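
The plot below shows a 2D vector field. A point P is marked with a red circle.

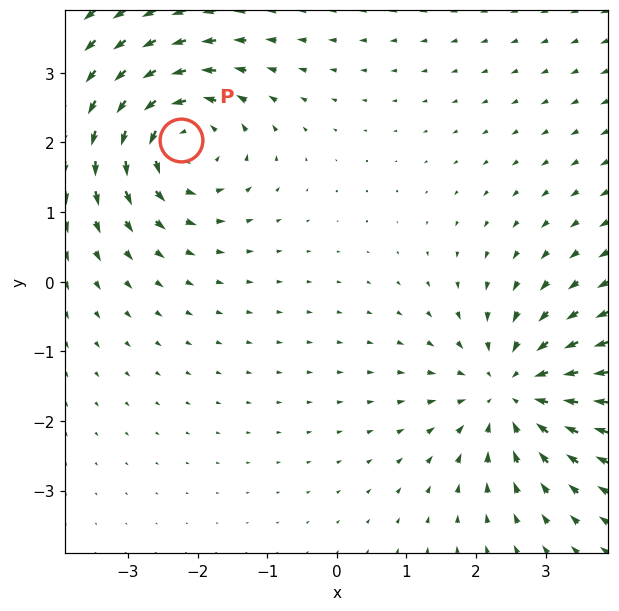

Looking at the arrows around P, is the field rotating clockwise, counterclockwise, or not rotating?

counterclockwise

Near P at (-2.2, 2.0) the arrows circulate counterclockwise. The curl (z-component) there is about +4; positive curl means counterclockwise rotation.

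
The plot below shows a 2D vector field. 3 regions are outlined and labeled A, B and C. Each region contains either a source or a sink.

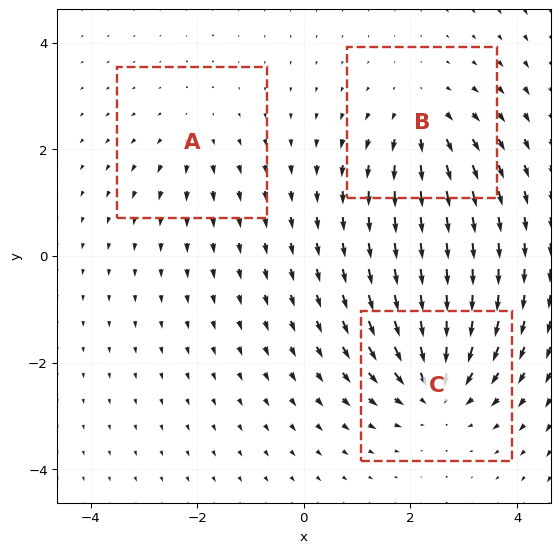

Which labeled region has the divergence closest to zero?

A

Divergence at each region's feature centre — A: about +2, B: about +3, C: about -5. Region A is closest to zero.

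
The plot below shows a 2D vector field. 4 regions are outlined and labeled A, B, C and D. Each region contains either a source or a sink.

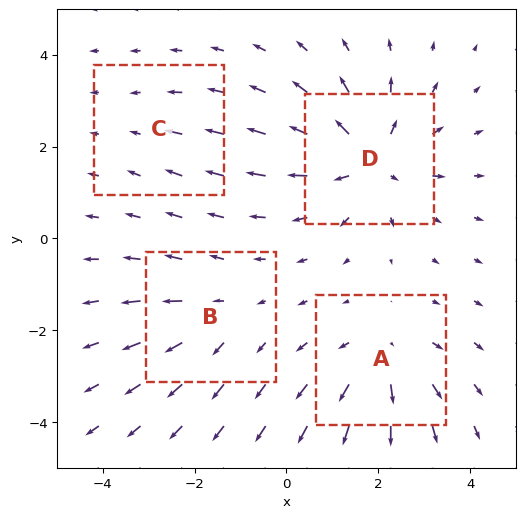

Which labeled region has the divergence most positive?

Divergence at each region's feature centre — A: about +4, B: about +3, C: about -2, D: about +6. Region D is most positive.

D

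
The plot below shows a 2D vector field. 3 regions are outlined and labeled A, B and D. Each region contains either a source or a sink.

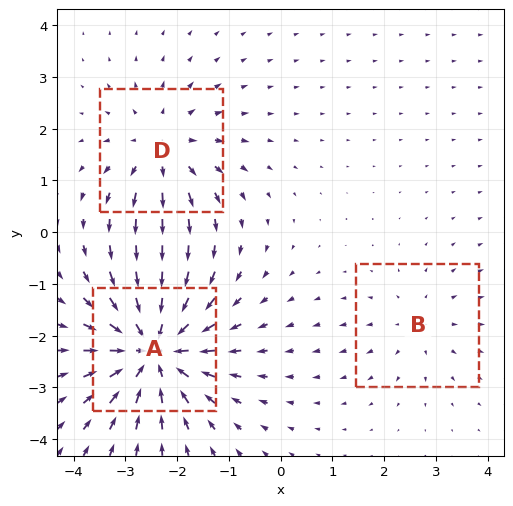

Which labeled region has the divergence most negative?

Divergence at each region's feature centre — A: about -5, B: about +2, D: about +3. Region A is most negative.

A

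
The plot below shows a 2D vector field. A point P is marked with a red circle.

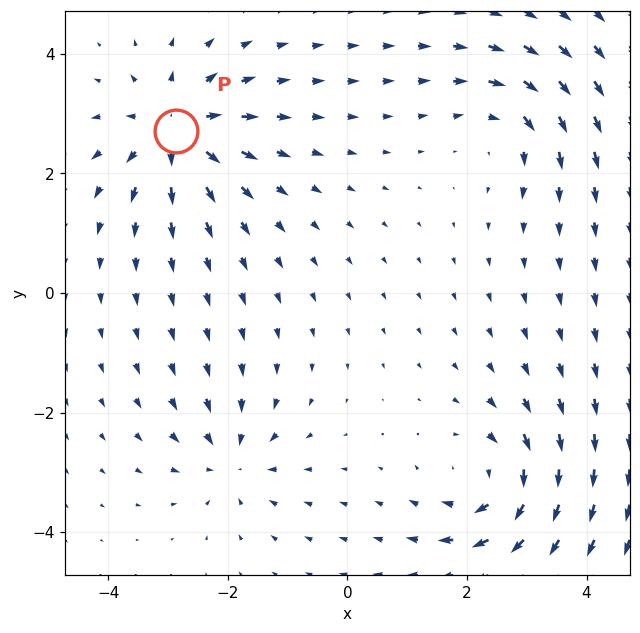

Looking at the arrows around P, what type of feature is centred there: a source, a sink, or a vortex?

At P (-2.9, 2.7) the arrows spread outward. Divergence about +6, curl ≈0 — positive divergence with near-zero curl is a source.

source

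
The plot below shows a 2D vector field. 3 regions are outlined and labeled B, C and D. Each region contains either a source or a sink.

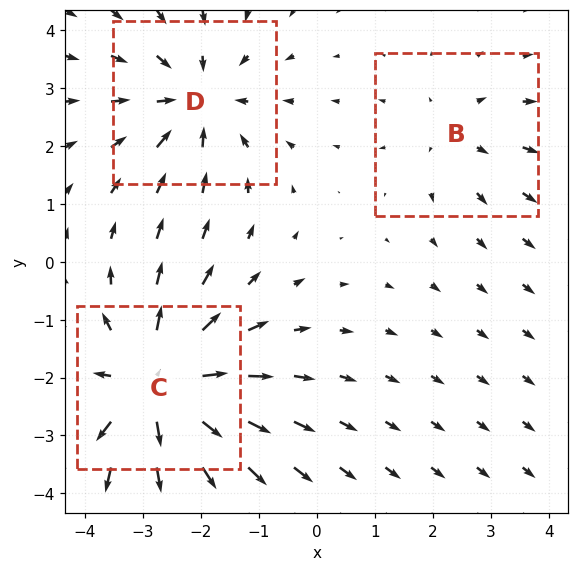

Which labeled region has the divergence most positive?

C

Divergence at each region's feature centre — B: about +2, C: about +4, D: about -3. Region C is most positive.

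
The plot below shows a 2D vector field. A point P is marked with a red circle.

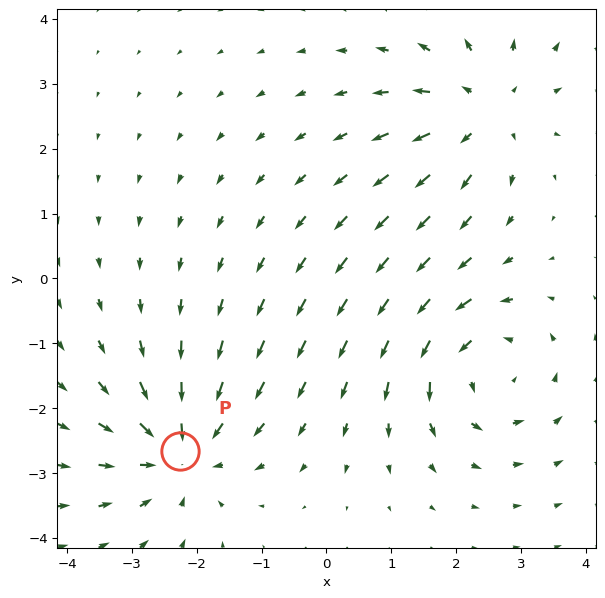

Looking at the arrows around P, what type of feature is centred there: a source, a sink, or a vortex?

At P (-2.3, -2.7) the arrows converge inward. Divergence about -5, curl ≈0 — negative divergence with near-zero curl is a sink.

sink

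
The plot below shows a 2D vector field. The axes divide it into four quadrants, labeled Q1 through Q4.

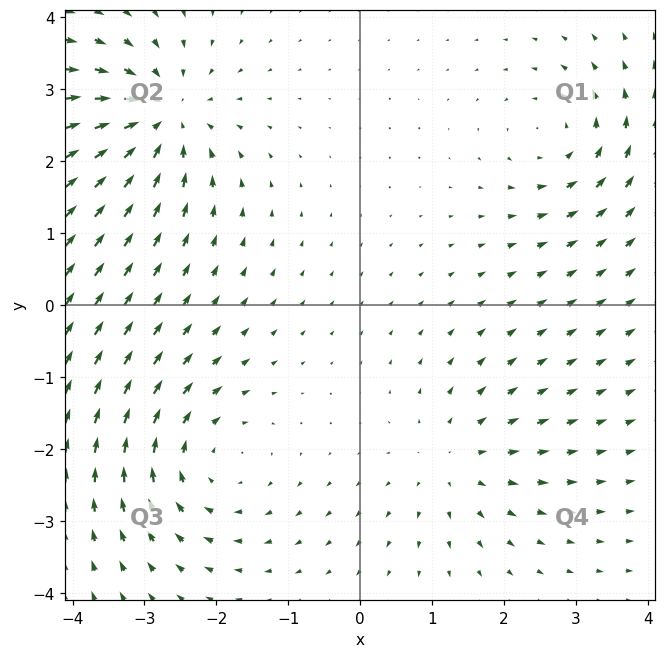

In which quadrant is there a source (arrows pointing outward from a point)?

The source sits at approximately (1.3, -2.2), which lies in quadrant Q4. The divergence there is about +3, positive as expected for a source.

Q4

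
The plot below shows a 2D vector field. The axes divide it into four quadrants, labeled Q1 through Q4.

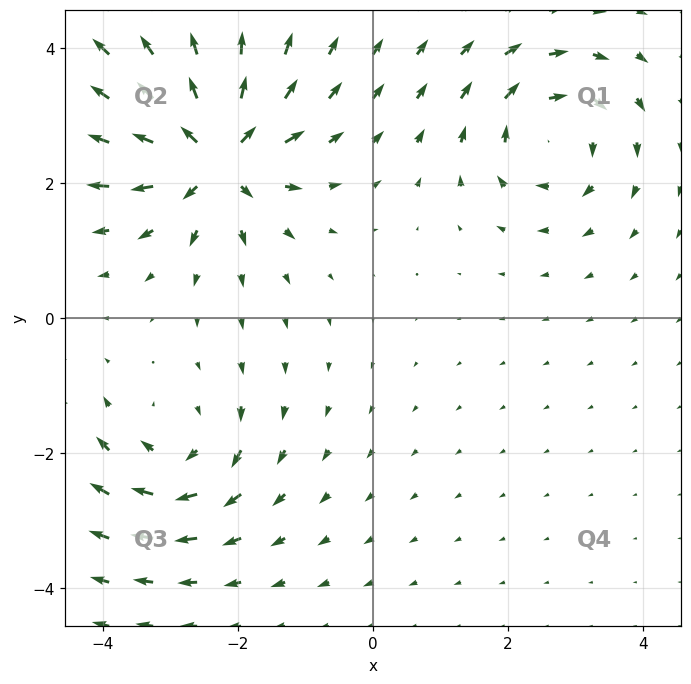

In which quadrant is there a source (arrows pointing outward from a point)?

The source sits at approximately (-2.3, 2.4), which lies in quadrant Q2. The divergence there is about +7, positive as expected for a source.

Q2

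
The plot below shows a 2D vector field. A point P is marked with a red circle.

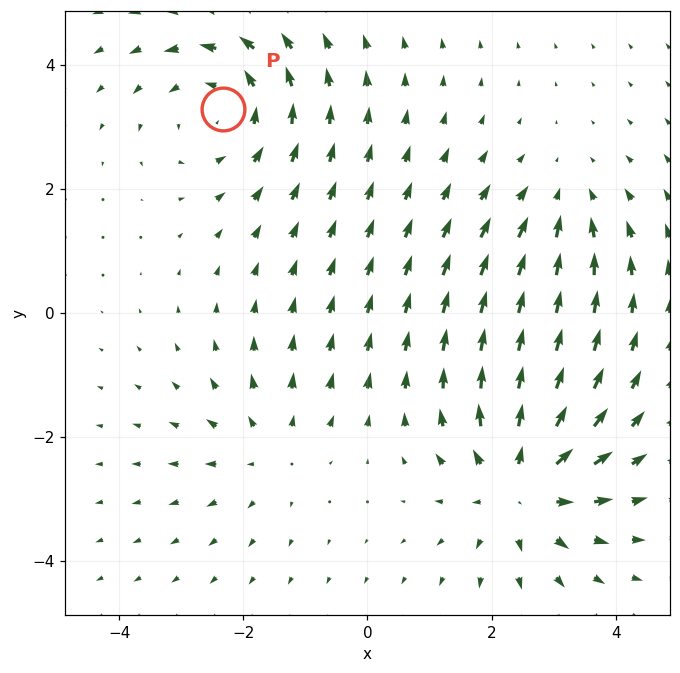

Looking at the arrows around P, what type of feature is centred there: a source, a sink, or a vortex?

At P (-2.3, 3.3) the arrows circulate counterclockwise. Divergence ≈0, curl about +3 — near-zero divergence with nonzero curl is a vortex.

vortex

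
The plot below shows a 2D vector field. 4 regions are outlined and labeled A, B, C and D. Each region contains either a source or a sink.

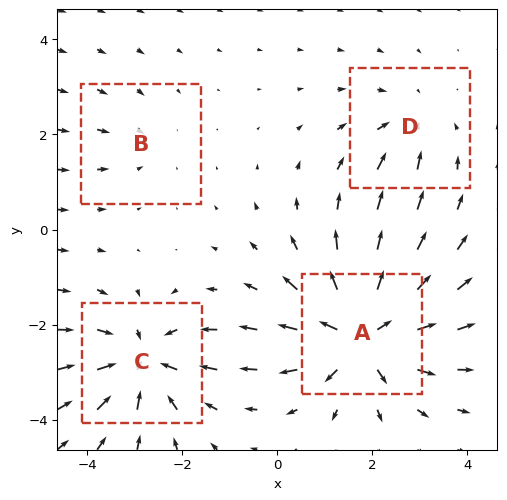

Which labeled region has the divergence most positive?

A

Divergence at each region's feature centre — A: about +7, B: about -2, C: about -6, D: about -3. Region A is most positive.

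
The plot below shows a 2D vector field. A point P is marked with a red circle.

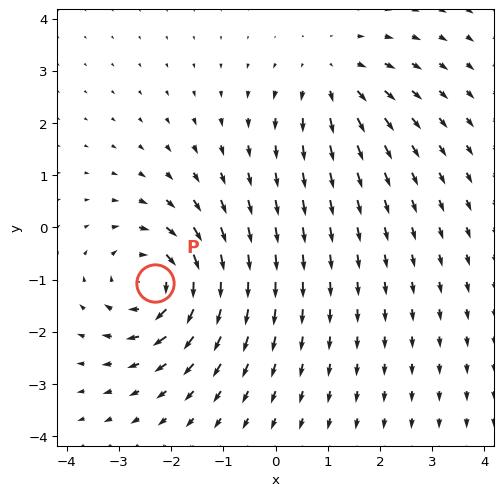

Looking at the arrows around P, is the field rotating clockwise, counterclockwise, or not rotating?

Near P at (-2.3, -1.1) the arrows circulate clockwise. The curl (z-component) there is about -5; negative curl means clockwise rotation.

clockwise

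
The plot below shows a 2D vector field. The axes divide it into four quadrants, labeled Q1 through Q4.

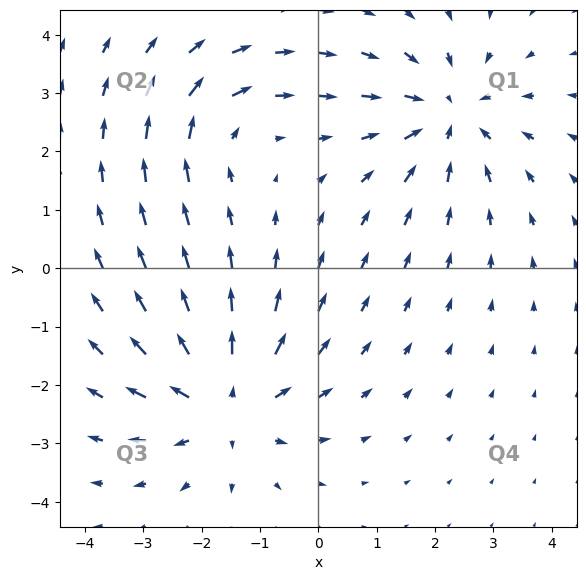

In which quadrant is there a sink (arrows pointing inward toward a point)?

The sink sits at approximately (2.2, 2.6), which lies in quadrant Q1. The divergence there is about -3, negative as expected for a sink.

Q1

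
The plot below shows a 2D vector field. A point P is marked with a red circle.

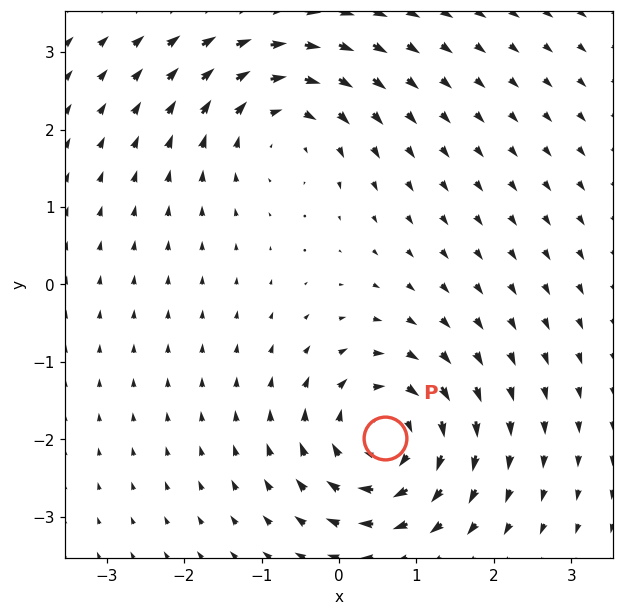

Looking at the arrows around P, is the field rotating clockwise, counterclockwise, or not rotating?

clockwise

Near P at (0.6, -2.0) the arrows circulate clockwise. The curl (z-component) there is about -5; negative curl means clockwise rotation.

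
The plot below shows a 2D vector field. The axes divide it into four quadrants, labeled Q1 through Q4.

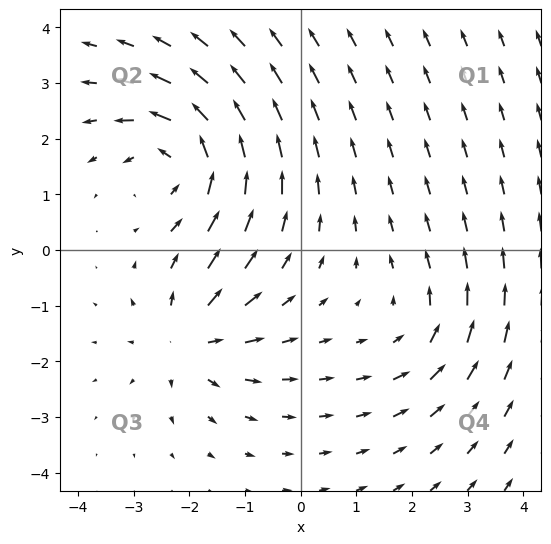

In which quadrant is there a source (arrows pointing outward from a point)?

The source sits at approximately (-2.0, -1.6), which lies in quadrant Q3. The divergence there is about +4, positive as expected for a source.

Q3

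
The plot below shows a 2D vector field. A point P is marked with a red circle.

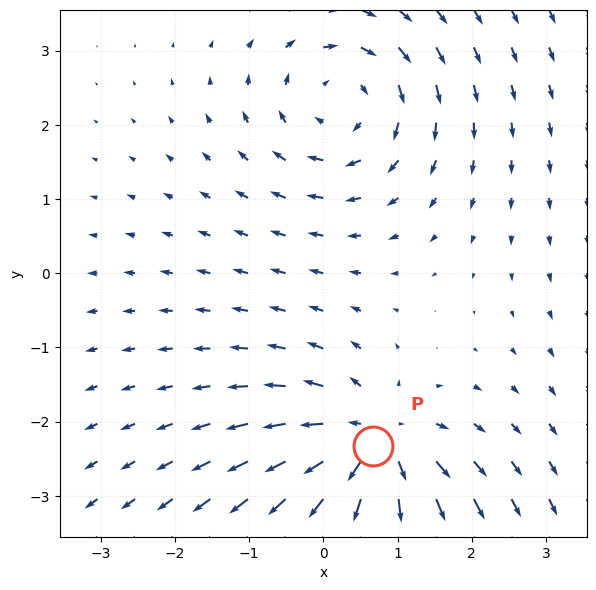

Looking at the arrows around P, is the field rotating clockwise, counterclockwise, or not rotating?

not rotating

Near P at (0.7, -2.3) the arrows show no circulation. The curl there is ≈0.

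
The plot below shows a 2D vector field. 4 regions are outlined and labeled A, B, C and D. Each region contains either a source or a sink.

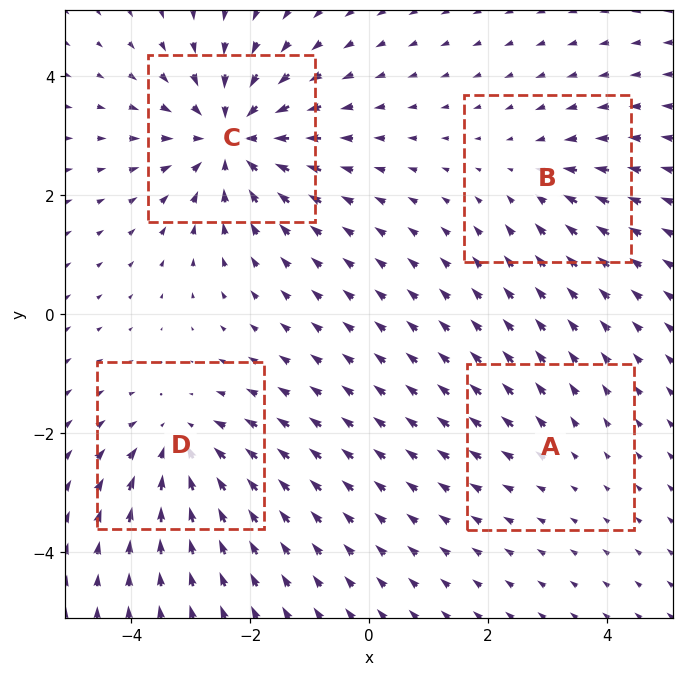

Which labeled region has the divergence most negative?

Divergence at each region's feature centre — A: about +2, B: about -3, C: about -7, D: about -5. Region C is most negative.

C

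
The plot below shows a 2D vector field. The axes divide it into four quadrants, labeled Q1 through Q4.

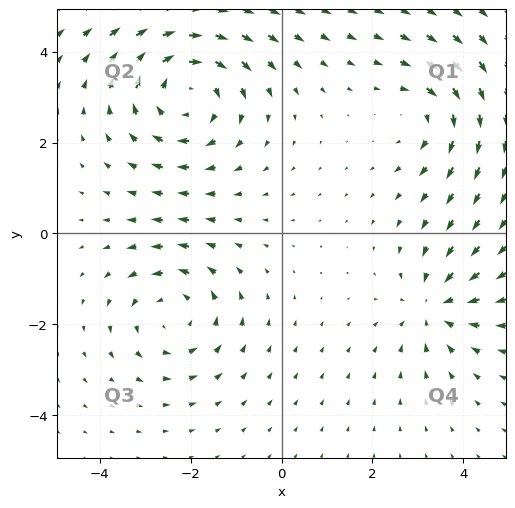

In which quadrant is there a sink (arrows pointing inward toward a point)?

Q4

The sink sits at approximately (3.4, -1.6), which lies in quadrant Q4. The divergence there is about -3, negative as expected for a sink.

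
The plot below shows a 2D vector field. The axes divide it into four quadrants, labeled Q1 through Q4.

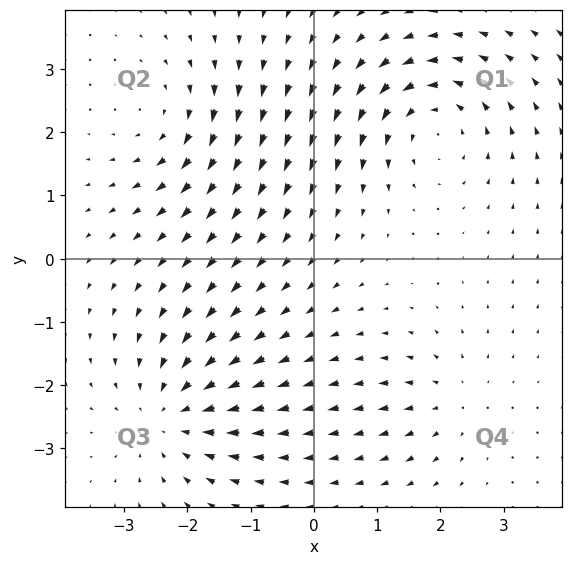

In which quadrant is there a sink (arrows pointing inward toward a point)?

Q3

The sink sits at approximately (-2.3, -2.5), which lies in quadrant Q3. The divergence there is about -4, negative as expected for a sink.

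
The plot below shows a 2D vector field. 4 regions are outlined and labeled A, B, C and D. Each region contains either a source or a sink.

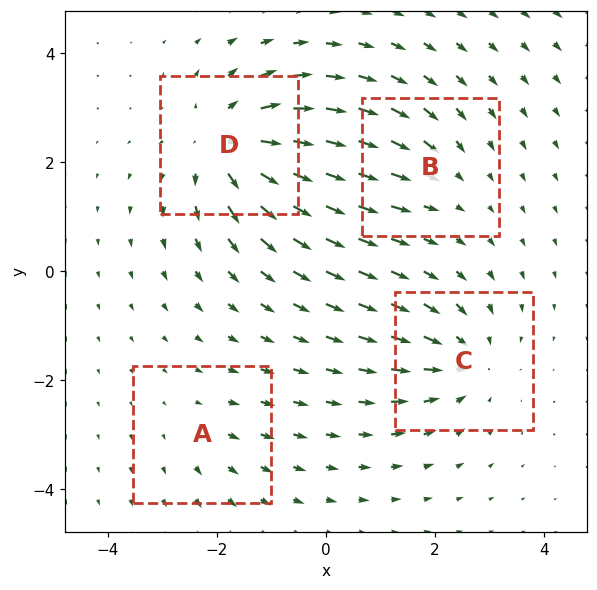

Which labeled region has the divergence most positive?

D

Divergence at each region's feature centre — A: about +2, B: about -3, C: about -4, D: about +6. Region D is most positive.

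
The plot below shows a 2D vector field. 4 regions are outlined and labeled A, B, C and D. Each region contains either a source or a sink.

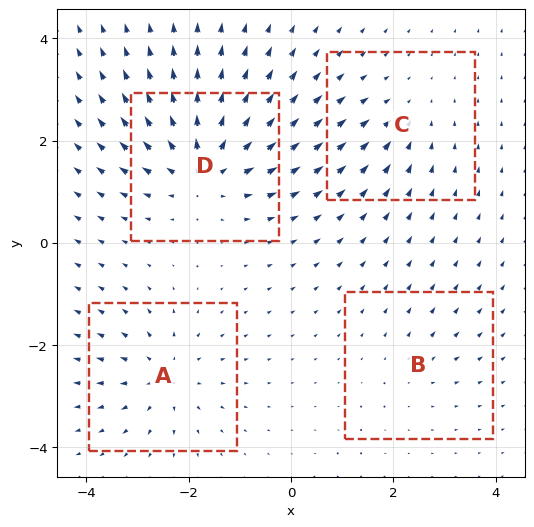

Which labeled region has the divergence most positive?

D

Divergence at each region's feature centre — A: about +5, B: about +2, C: about -3, D: about +8. Region D is most positive.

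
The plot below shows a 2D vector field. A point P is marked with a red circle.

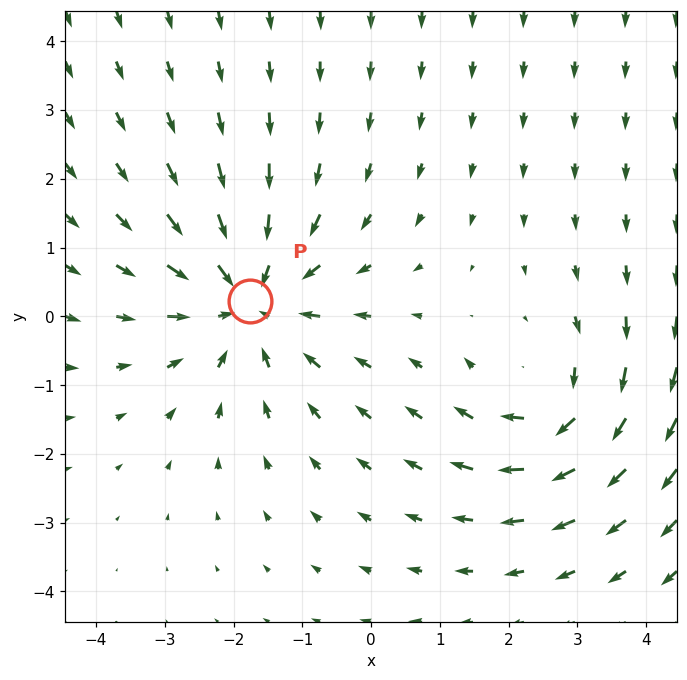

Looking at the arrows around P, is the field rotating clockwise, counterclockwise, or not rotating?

not rotating

Near P at (-1.8, 0.2) the arrows show no circulation. The curl there is ≈0.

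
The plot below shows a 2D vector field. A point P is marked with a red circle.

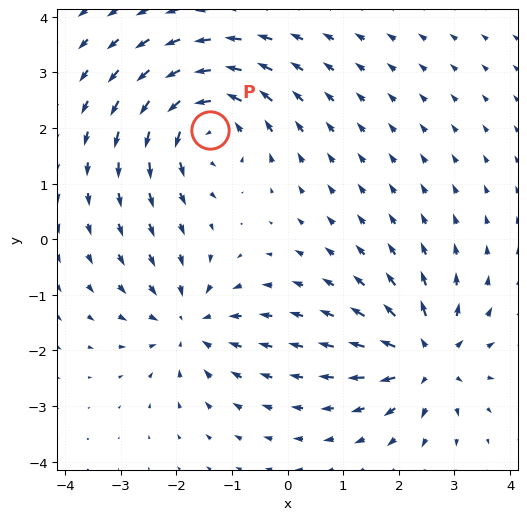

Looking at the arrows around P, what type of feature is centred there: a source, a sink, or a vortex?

vortex

At P (-1.4, 2.0) the arrows circulate counterclockwise. Divergence ≈0, curl about +5 — near-zero divergence with nonzero curl is a vortex.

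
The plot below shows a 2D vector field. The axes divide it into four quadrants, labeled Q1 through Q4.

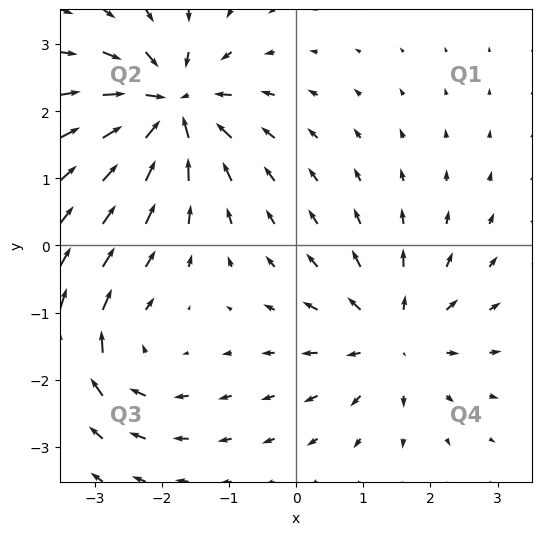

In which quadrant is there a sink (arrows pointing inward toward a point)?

Q2

The sink sits at approximately (-1.9, 2.1), which lies in quadrant Q2. The divergence there is about -7, negative as expected for a sink.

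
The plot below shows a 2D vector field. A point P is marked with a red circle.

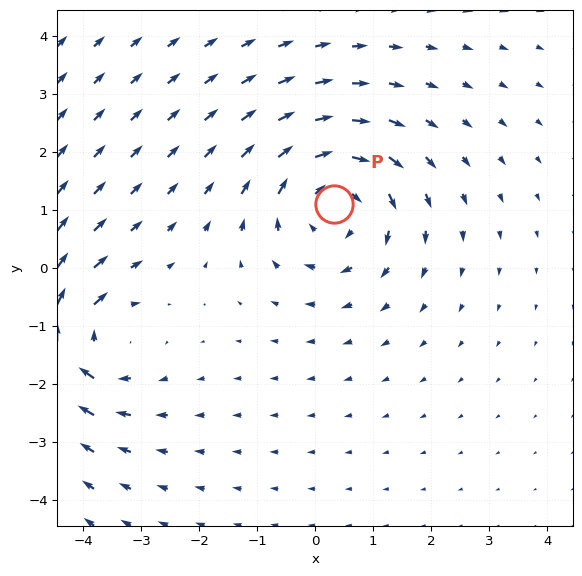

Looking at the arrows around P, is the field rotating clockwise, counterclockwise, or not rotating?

Near P at (0.3, 1.1) the arrows circulate clockwise. The curl (z-component) there is about -4; negative curl means clockwise rotation.

clockwise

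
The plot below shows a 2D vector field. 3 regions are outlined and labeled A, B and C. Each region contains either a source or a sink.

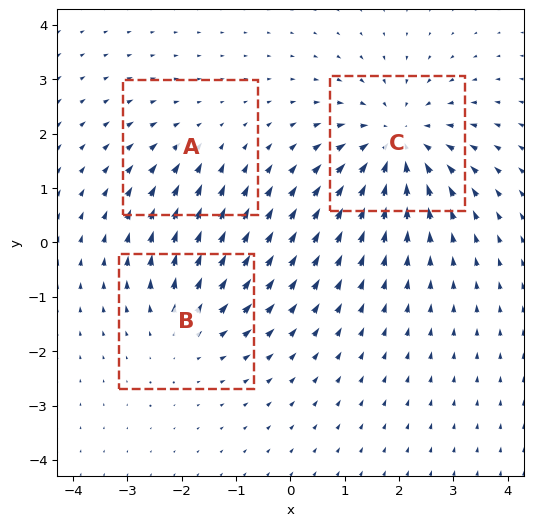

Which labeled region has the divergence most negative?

C

Divergence at each region's feature centre — A: about -2, B: about +3, C: about -4. Region C is most negative.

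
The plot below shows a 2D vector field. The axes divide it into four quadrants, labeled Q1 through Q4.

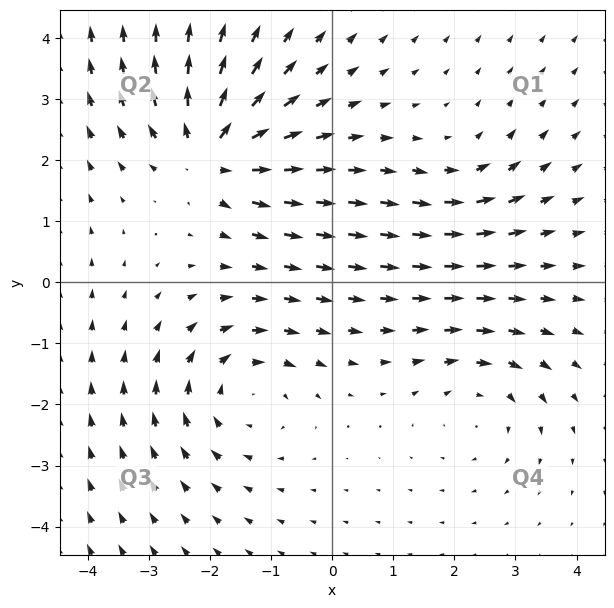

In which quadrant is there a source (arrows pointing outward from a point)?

The source sits at approximately (-2.0, 2.1), which lies in quadrant Q2. The divergence there is about +6, positive as expected for a source.

Q2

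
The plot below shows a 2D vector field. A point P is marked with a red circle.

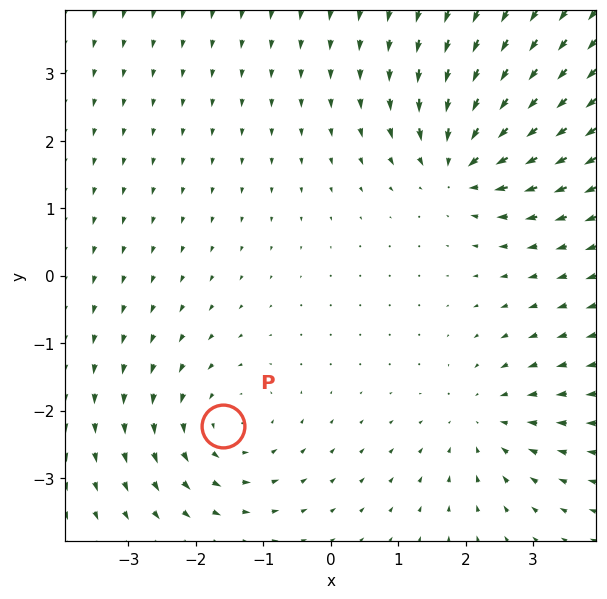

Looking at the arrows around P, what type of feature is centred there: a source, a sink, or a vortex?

vortex

At P (-1.6, -2.2) the arrows circulate counterclockwise. Divergence ≈0, curl about +3 — near-zero divergence with nonzero curl is a vortex.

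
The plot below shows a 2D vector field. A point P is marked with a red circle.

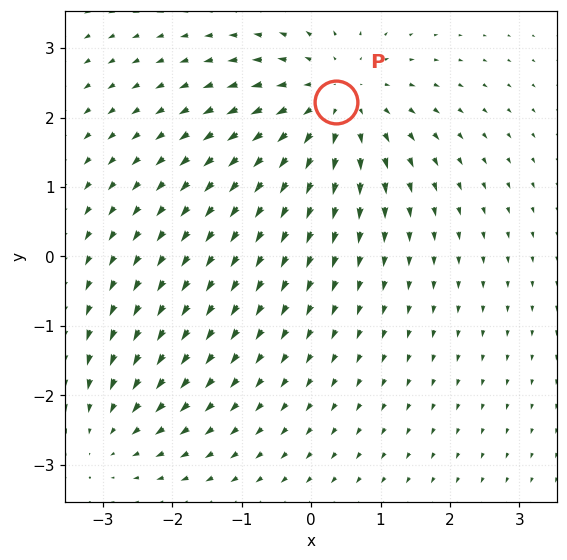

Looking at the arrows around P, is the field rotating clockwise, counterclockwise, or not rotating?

not rotating

Near P at (0.4, 2.2) the arrows show no circulation. The curl there is ≈0.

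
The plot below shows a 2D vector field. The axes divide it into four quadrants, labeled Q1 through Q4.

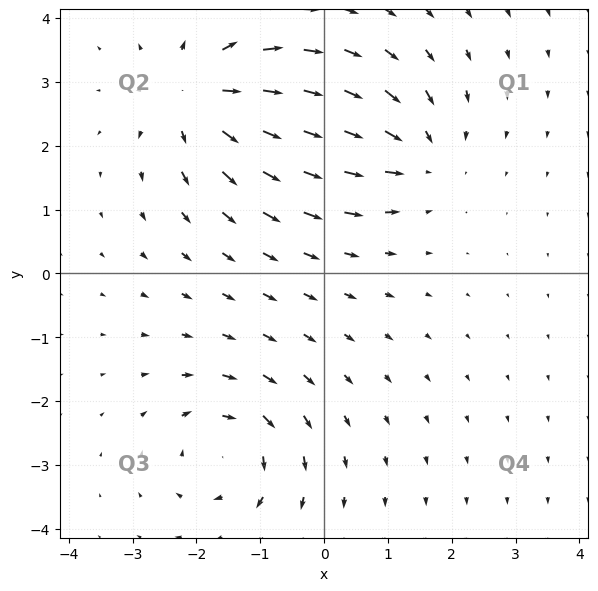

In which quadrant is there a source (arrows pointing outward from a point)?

The source sits at approximately (-2.0, 2.8), which lies in quadrant Q2. The divergence there is about +5, positive as expected for a source.

Q2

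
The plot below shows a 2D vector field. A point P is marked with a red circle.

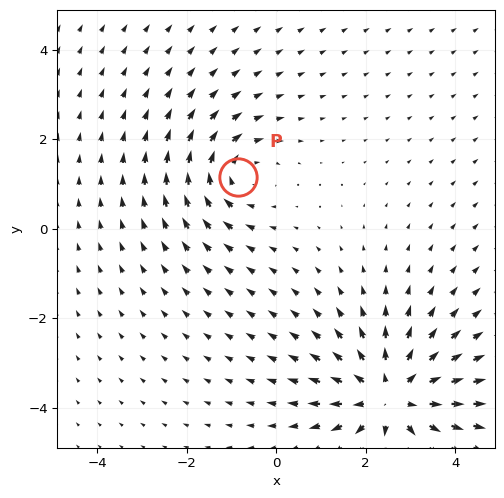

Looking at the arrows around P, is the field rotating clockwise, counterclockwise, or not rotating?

clockwise

Near P at (-0.8, 1.1) the arrows circulate clockwise. The curl (z-component) there is about -3; negative curl means clockwise rotation.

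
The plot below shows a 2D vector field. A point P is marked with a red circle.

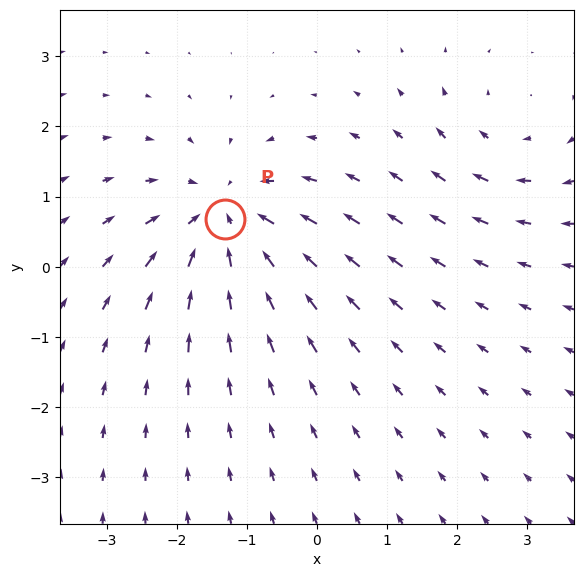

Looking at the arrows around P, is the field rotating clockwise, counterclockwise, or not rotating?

Near P at (-1.3, 0.7) the arrows show no circulation. The curl there is ≈0.

not rotating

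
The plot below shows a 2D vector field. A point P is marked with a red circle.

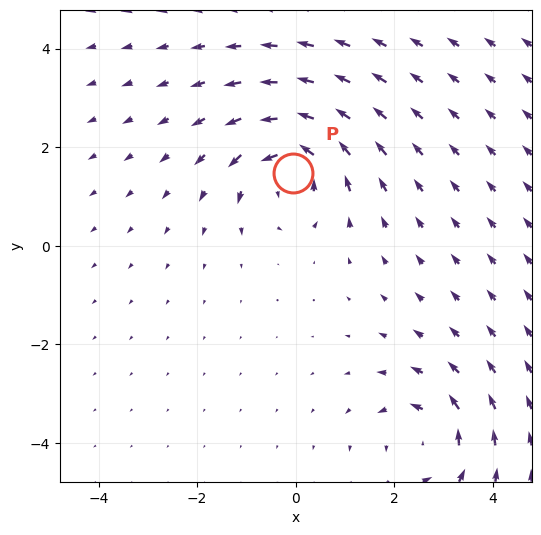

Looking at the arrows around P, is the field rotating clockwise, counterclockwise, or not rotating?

Near P at (-0.1, 1.5) the arrows circulate counterclockwise. The curl (z-component) there is about +6; positive curl means counterclockwise rotation.

counterclockwise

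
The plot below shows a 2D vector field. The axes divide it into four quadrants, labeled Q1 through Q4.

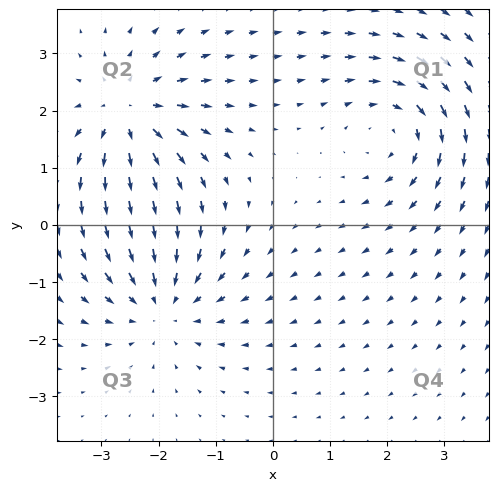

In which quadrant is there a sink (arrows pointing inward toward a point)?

The sink sits at approximately (-1.9, -1.4), which lies in quadrant Q3. The divergence there is about -4, negative as expected for a sink.

Q3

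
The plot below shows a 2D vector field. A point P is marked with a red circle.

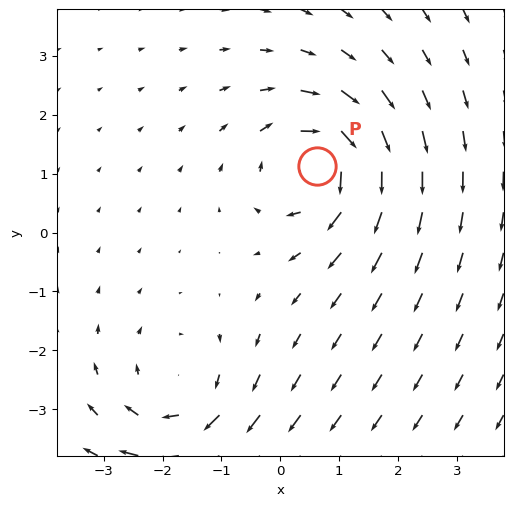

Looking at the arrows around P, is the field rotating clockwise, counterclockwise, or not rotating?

clockwise

Near P at (0.6, 1.1) the arrows circulate clockwise. The curl (z-component) there is about -5; negative curl means clockwise rotation.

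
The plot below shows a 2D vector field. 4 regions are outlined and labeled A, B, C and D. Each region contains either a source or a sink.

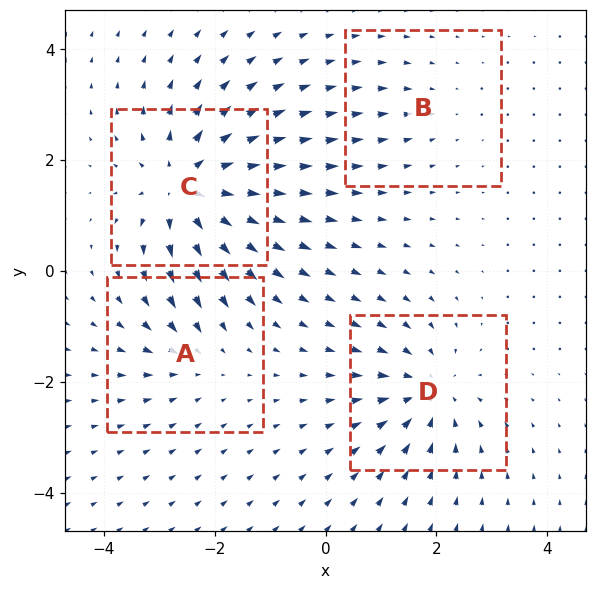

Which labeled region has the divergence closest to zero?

Divergence at each region's feature centre — A: about -3, B: about -2, C: about +7, D: about -5. Region B is closest to zero.

B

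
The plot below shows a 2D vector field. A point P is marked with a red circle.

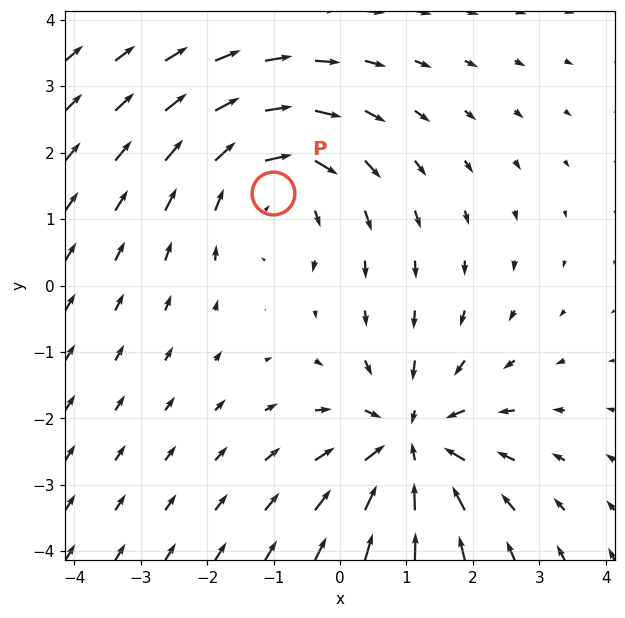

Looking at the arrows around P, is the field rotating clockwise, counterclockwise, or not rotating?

Near P at (-1.0, 1.4) the arrows circulate clockwise. The curl (z-component) there is about -3; negative curl means clockwise rotation.

clockwise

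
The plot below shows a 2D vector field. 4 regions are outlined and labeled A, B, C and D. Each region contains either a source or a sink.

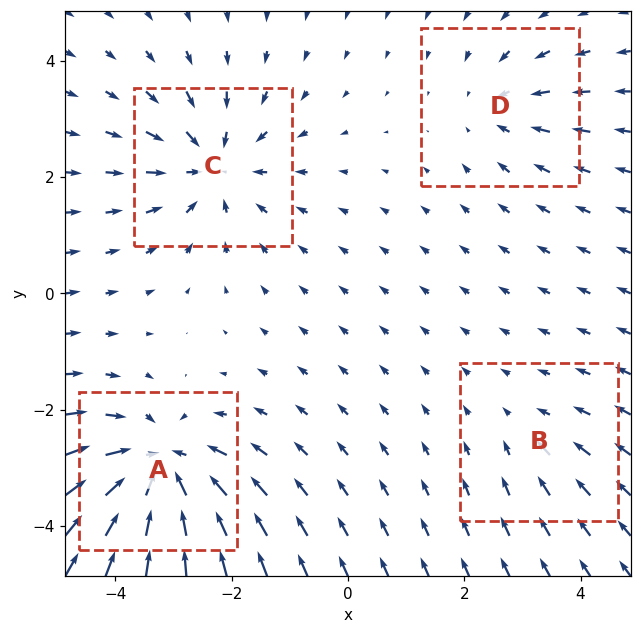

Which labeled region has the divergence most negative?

Divergence at each region's feature centre — A: about -7, B: about -2, C: about -5, D: about -3. Region A is most negative.

A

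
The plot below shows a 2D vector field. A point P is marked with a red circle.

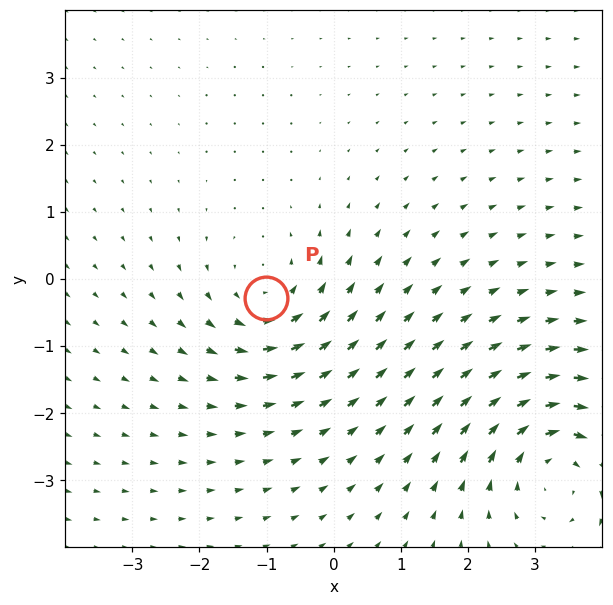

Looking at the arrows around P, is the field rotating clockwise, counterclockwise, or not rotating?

Near P at (-1.0, -0.3) the arrows circulate counterclockwise. The curl (z-component) there is about +4; positive curl means counterclockwise rotation.

counterclockwise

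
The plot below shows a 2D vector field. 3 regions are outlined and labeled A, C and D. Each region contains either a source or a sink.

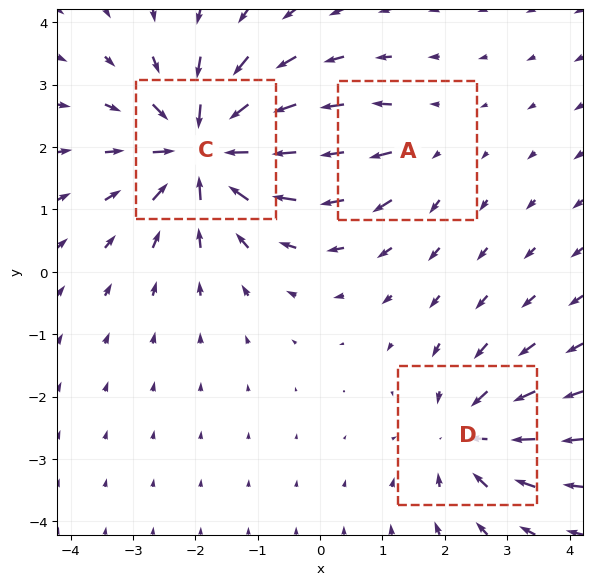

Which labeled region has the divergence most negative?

C

Divergence at each region's feature centre — A: about +2, C: about -6, D: about -4. Region C is most negative.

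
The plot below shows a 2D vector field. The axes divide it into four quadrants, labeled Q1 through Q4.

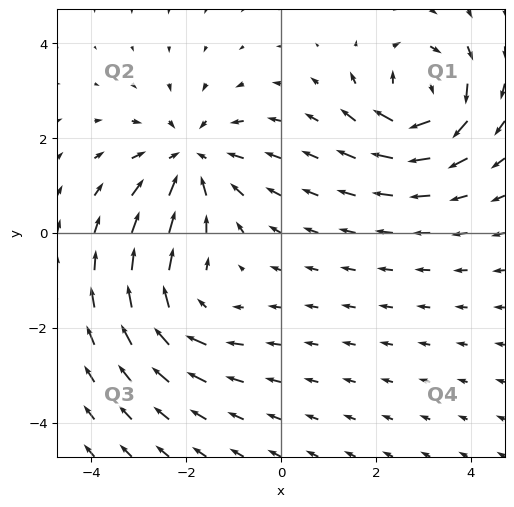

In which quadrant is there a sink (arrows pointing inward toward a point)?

Q2

The sink sits at approximately (-1.9, 1.6), which lies in quadrant Q2. The divergence there is about -3, negative as expected for a sink.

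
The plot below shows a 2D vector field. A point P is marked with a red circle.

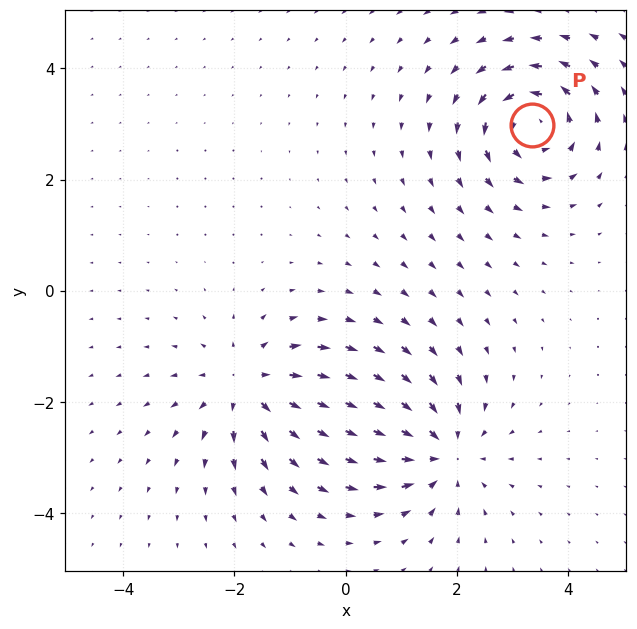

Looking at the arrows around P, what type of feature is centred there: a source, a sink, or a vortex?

vortex

At P (3.4, 3.0) the arrows circulate counterclockwise. Divergence ≈0, curl about +5 — near-zero divergence with nonzero curl is a vortex.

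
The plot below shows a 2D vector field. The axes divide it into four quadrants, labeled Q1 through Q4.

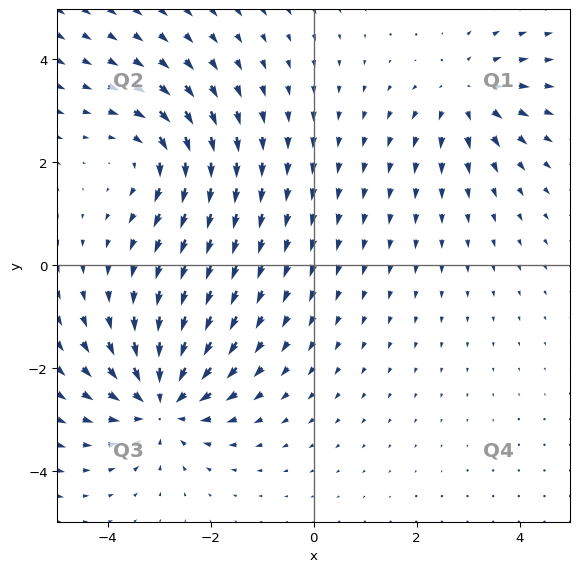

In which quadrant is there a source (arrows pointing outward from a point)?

Q1

The source sits at approximately (3.0, 3.3), which lies in quadrant Q1. The divergence there is about +3, positive as expected for a source.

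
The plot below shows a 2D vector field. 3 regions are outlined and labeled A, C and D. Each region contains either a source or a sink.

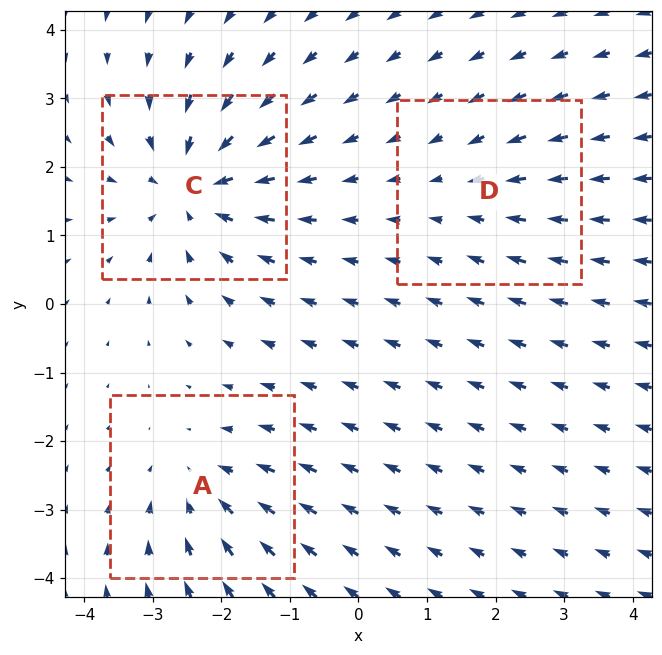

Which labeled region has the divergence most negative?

Divergence at each region's feature centre — A: about -3, C: about -5, D: about -2. Region C is most negative.

C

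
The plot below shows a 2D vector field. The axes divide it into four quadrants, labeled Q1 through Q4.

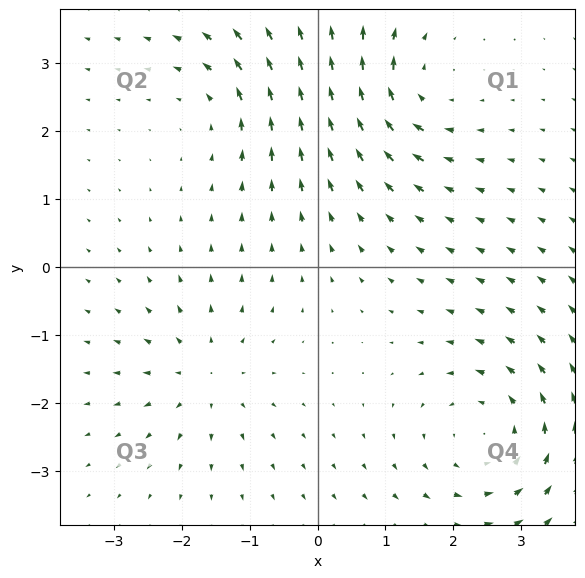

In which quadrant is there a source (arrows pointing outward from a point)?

The source sits at approximately (-1.6, -1.6), which lies in quadrant Q3. The divergence there is about +4, positive as expected for a source.

Q3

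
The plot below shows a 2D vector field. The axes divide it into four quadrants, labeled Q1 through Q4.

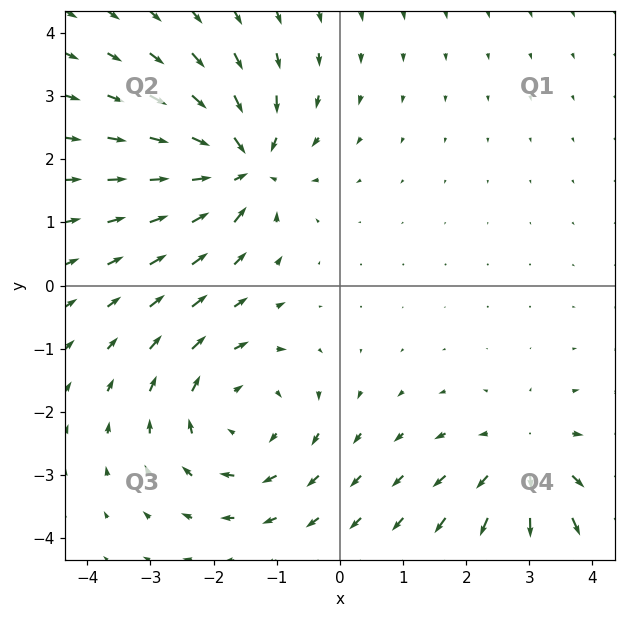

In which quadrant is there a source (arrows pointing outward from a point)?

The source sits at approximately (2.9, -2.8), which lies in quadrant Q4. The divergence there is about +3, positive as expected for a source.

Q4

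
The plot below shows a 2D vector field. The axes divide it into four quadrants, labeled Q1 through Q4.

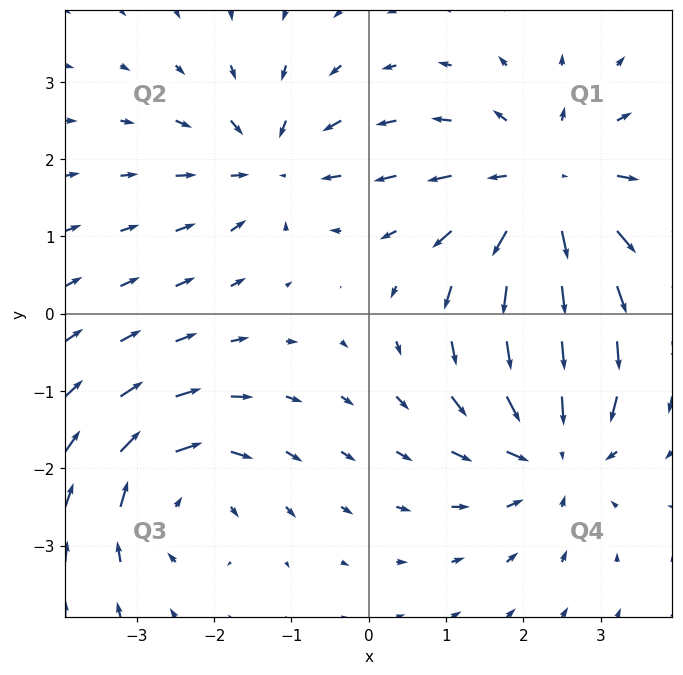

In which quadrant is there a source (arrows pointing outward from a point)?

Q1

The source sits at approximately (2.3, 1.6), which lies in quadrant Q1. The divergence there is about +4, positive as expected for a source.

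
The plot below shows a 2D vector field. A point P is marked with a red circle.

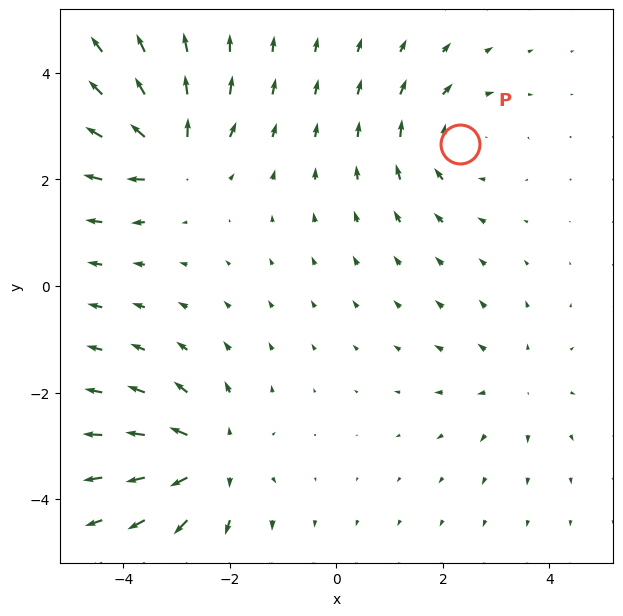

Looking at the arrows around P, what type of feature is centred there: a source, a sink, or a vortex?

At P (2.3, 2.7) the arrows circulate clockwise. Divergence ≈0, curl about -3 — near-zero divergence with nonzero curl is a vortex.

vortex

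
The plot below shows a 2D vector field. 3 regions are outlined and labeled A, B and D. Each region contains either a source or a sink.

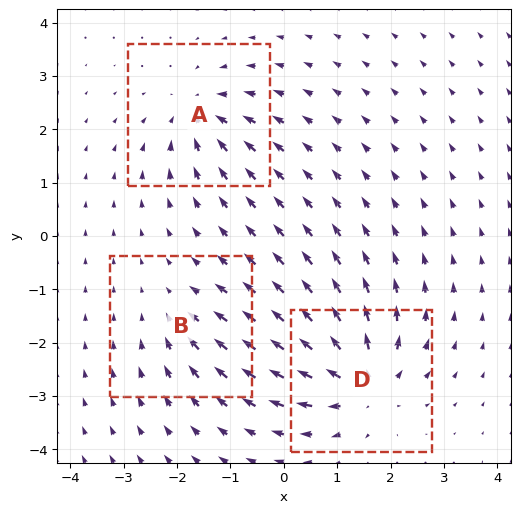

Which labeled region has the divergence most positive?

Divergence at each region's feature centre — A: about -4, B: about -3, D: about +6. Region D is most positive.

D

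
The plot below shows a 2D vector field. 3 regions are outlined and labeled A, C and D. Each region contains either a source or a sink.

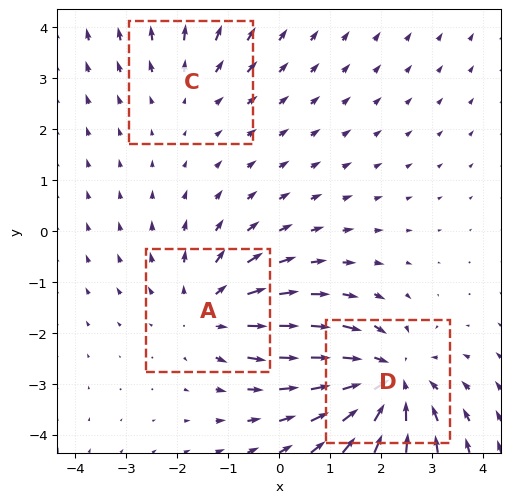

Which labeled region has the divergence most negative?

Divergence at each region's feature centre — A: about +3, C: about +2, D: about -4. Region D is most negative.

D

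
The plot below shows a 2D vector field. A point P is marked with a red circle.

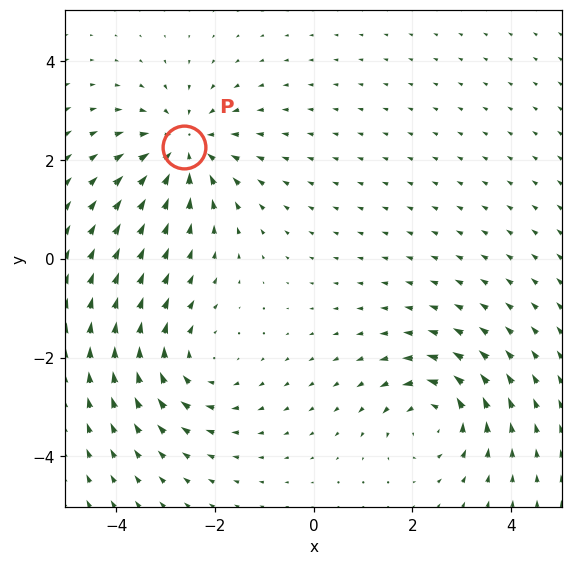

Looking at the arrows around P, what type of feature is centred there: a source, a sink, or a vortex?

sink

At P (-2.6, 2.3) the arrows converge inward. Divergence about -5, curl ≈0 — negative divergence with near-zero curl is a sink.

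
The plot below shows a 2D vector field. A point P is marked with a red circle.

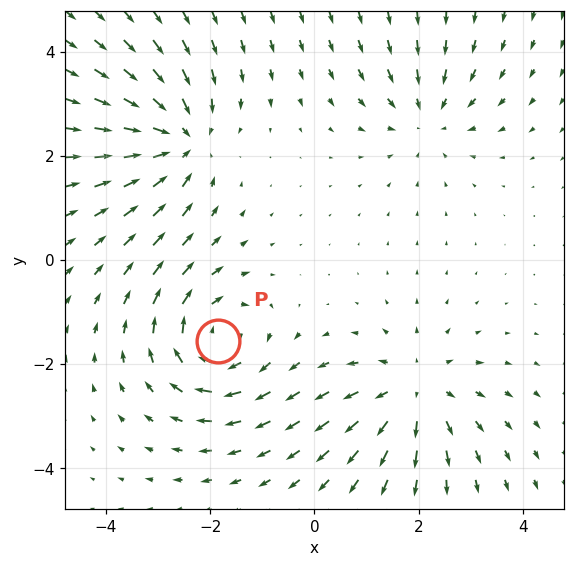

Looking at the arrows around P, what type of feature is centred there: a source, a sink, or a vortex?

At P (-1.9, -1.6) the arrows circulate clockwise. Divergence ≈0, curl about -6 — near-zero divergence with nonzero curl is a vortex.

vortex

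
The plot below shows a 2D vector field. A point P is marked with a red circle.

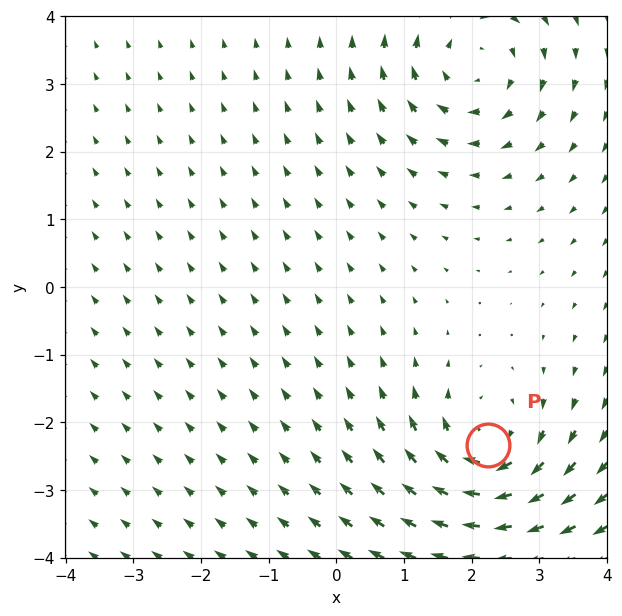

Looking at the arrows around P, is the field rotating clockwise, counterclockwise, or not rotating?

clockwise

Near P at (2.2, -2.3) the arrows circulate clockwise. The curl (z-component) there is about -4; negative curl means clockwise rotation.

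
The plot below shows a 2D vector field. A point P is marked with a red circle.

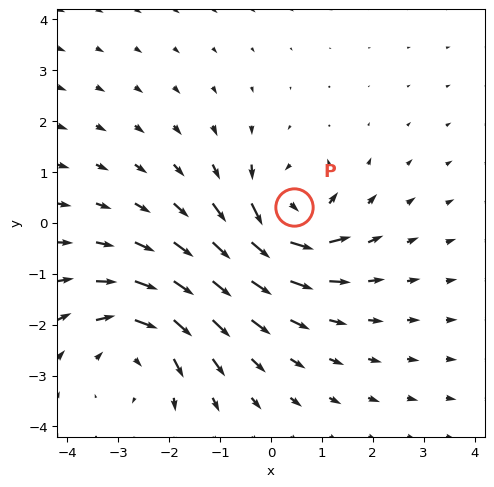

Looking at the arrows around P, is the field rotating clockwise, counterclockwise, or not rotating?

counterclockwise

Near P at (0.4, 0.3) the arrows circulate counterclockwise. The curl (z-component) there is about +5; positive curl means counterclockwise rotation.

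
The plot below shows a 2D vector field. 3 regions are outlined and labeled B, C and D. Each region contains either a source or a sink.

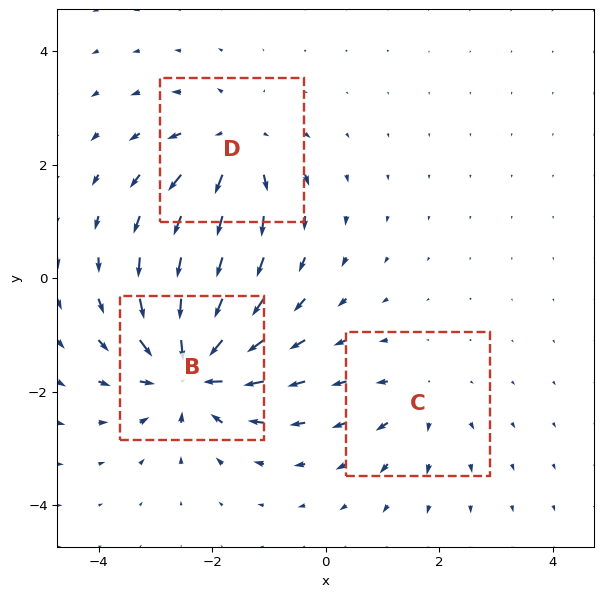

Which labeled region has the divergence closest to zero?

Divergence at each region's feature centre — B: about -6, C: about +2, D: about +4. Region C is closest to zero.

C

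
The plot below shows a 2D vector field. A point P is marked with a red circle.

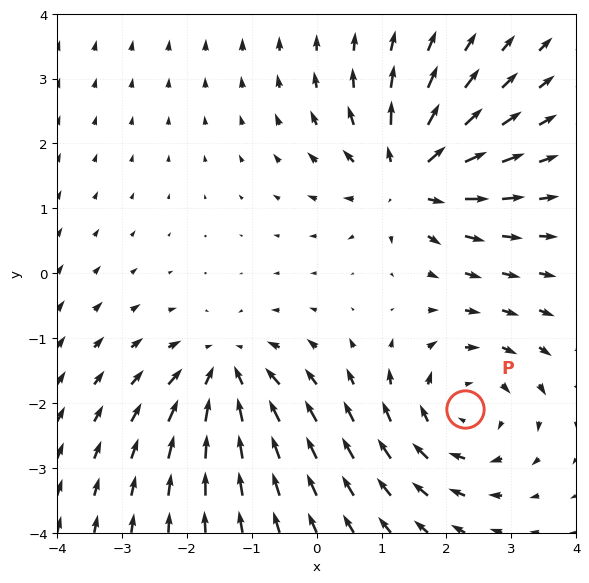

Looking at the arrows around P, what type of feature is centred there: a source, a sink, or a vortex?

At P (2.3, -2.1) the arrows circulate clockwise. Divergence ≈0, curl about -3 — near-zero divergence with nonzero curl is a vortex.

vortex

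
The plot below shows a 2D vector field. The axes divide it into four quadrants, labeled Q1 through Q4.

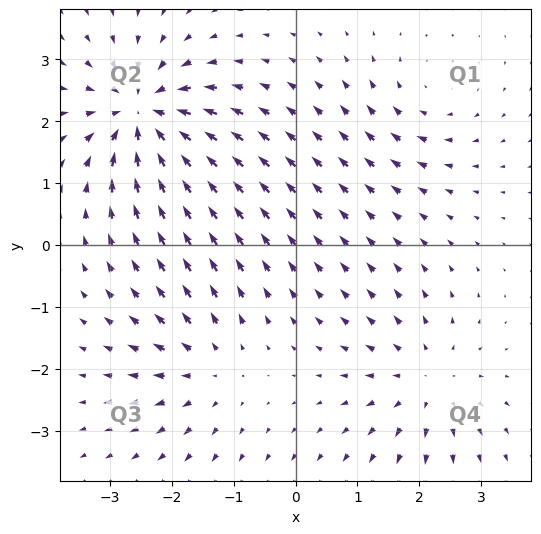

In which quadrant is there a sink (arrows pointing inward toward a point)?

Q2

The sink sits at approximately (-2.5, 2.1), which lies in quadrant Q2. The divergence there is about -6, negative as expected for a sink.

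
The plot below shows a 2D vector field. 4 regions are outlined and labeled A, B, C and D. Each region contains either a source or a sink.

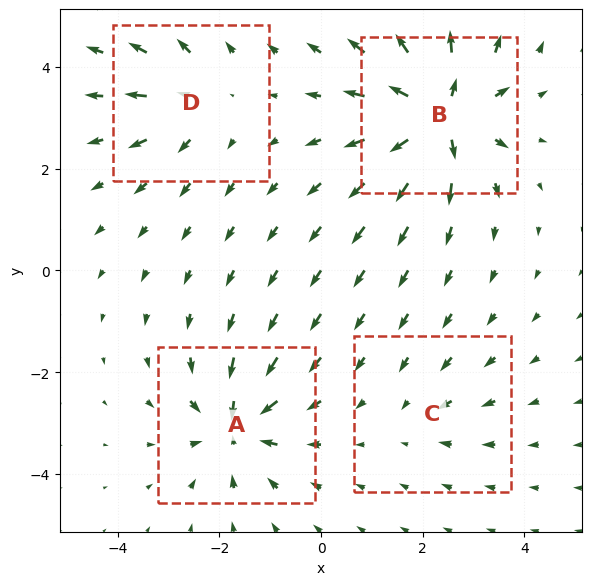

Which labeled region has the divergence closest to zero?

C

Divergence at each region's feature centre — A: about -6, B: about +8, C: about -2, D: about +4. Region C is closest to zero.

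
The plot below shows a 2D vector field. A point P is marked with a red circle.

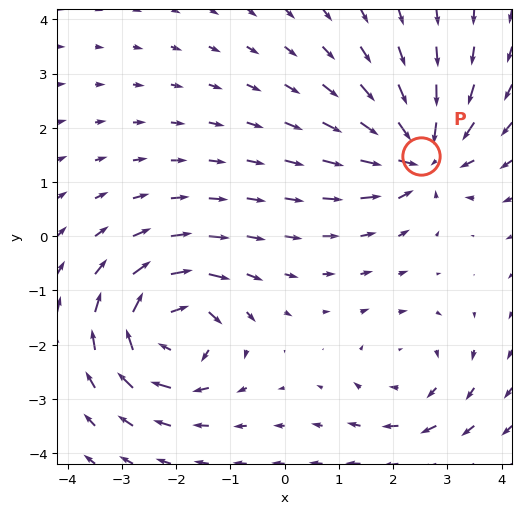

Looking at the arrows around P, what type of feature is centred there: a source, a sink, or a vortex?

sink

At P (2.5, 1.5) the arrows converge inward. Divergence about -6, curl ≈0 — negative divergence with near-zero curl is a sink.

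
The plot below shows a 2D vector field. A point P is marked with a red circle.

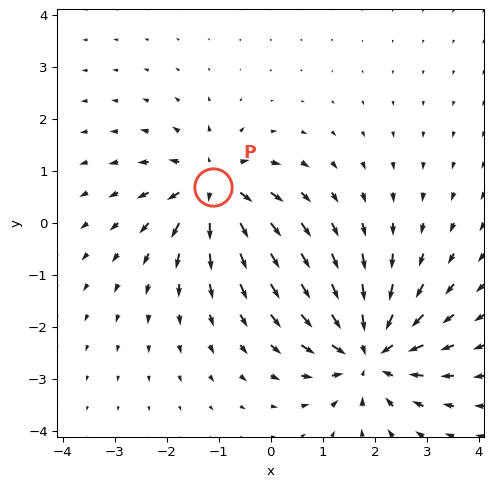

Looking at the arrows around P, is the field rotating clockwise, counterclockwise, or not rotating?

not rotating

Near P at (-1.1, 0.7) the arrows show no circulation. The curl there is ≈0.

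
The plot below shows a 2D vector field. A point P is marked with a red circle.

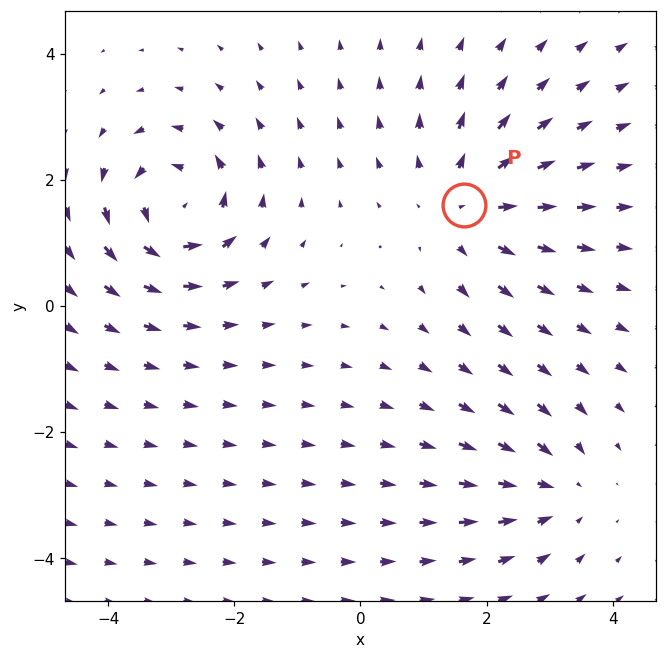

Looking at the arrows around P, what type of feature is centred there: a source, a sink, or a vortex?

source

At P (1.6, 1.6) the arrows spread outward. Divergence about +4, curl ≈0 — positive divergence with near-zero curl is a source.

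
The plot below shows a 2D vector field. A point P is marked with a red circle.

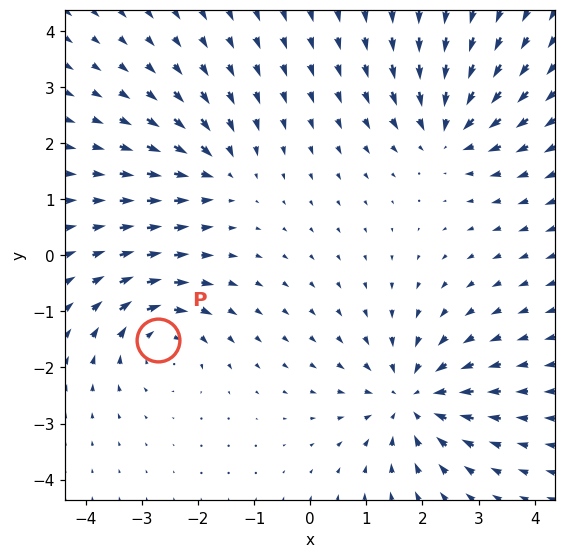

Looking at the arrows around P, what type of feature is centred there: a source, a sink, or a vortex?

vortex

At P (-2.7, -1.5) the arrows circulate clockwise. Divergence ≈0, curl about -4 — near-zero divergence with nonzero curl is a vortex.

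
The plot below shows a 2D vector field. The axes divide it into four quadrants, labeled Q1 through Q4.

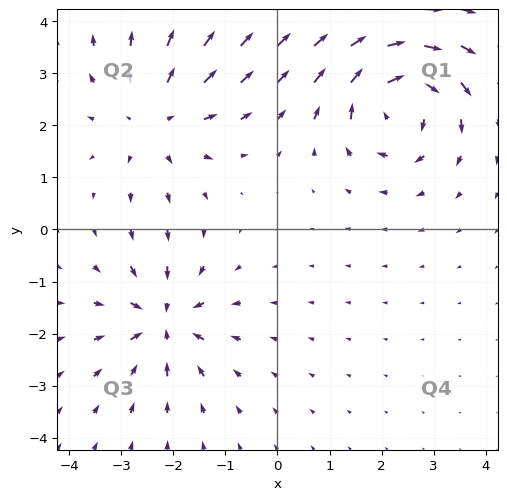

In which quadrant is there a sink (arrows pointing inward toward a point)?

The sink sits at approximately (-2.2, -1.8), which lies in quadrant Q3. The divergence there is about -5, negative as expected for a sink.

Q3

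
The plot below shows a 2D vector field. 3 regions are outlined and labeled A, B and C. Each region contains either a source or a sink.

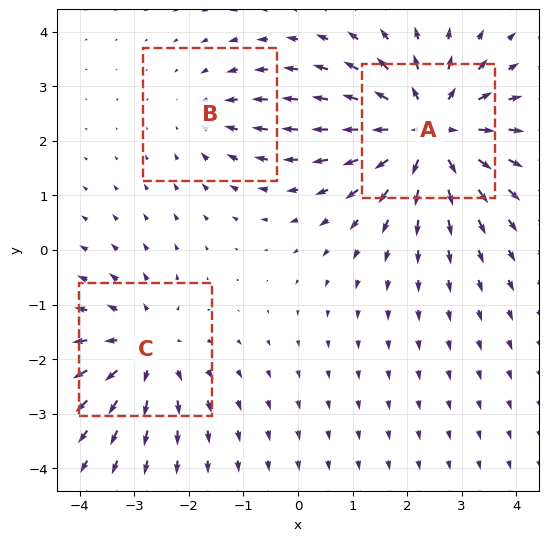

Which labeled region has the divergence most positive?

A

Divergence at each region's feature centre — A: about +5, B: about -2, C: about +3. Region A is most positive.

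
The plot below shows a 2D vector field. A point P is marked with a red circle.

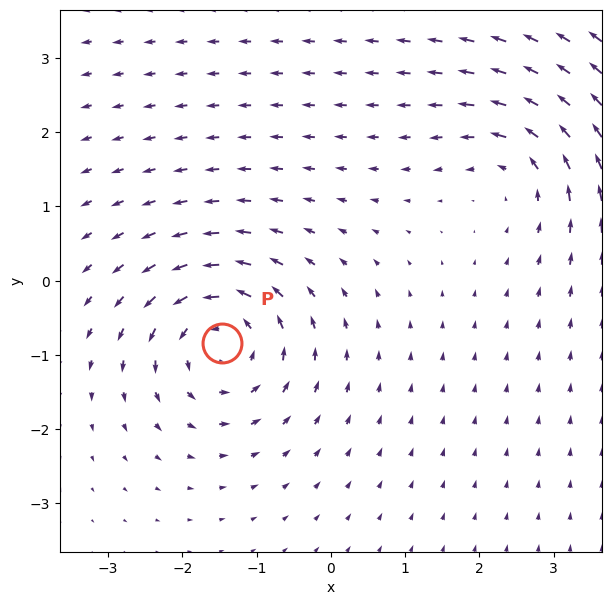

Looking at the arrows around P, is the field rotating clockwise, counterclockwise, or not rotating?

Near P at (-1.5, -0.8) the arrows circulate counterclockwise. The curl (z-component) there is about +5; positive curl means counterclockwise rotation.

counterclockwise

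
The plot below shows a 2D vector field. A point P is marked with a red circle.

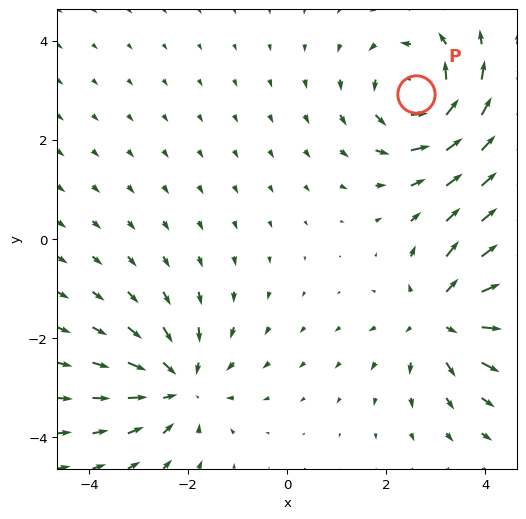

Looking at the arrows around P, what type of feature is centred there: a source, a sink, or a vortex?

At P (2.6, 2.9) the arrows circulate counterclockwise. Divergence ≈0, curl about +5 — near-zero divergence with nonzero curl is a vortex.

vortex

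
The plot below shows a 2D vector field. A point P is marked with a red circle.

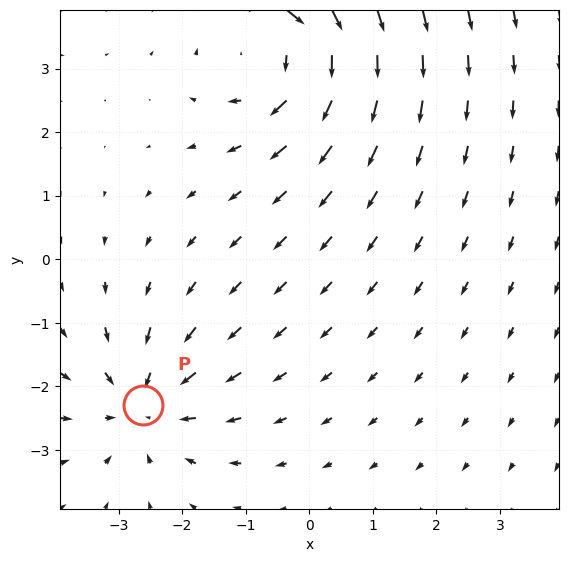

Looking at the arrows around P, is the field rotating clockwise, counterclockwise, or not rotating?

Near P at (-2.6, -2.3) the arrows show no circulation. The curl there is ≈0.

not rotating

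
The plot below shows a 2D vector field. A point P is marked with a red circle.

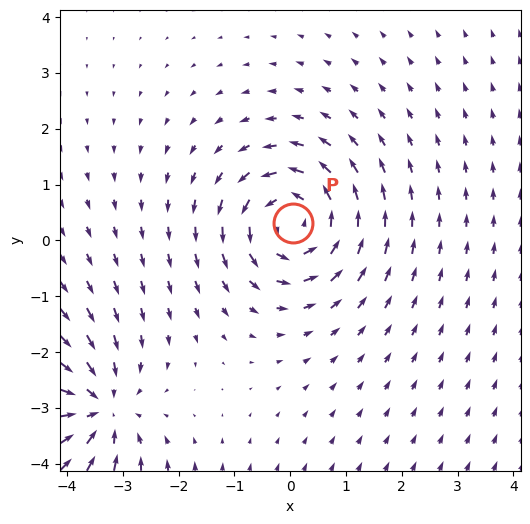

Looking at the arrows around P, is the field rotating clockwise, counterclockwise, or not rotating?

counterclockwise

Near P at (0.0, 0.3) the arrows circulate counterclockwise. The curl (z-component) there is about +5; positive curl means counterclockwise rotation.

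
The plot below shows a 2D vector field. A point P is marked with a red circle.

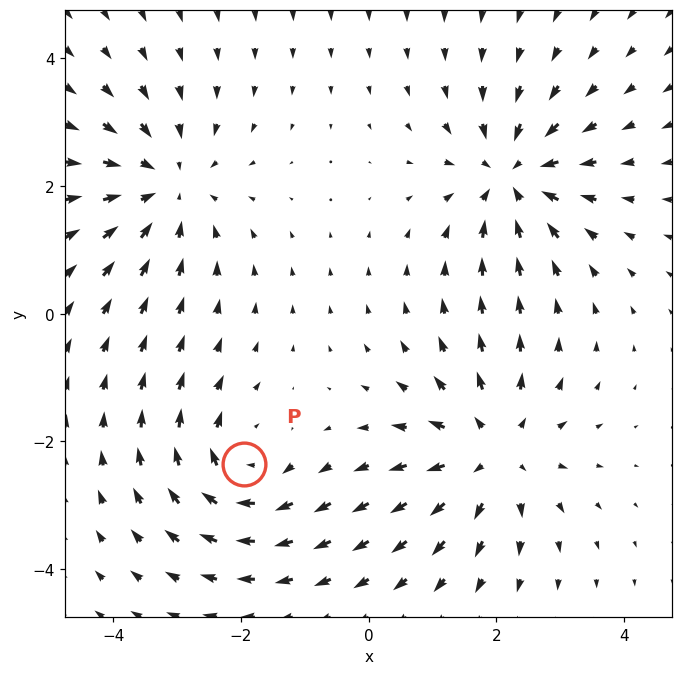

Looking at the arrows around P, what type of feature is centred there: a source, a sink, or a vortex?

vortex

At P (-2.0, -2.4) the arrows circulate clockwise. Divergence ≈0, curl about -4 — near-zero divergence with nonzero curl is a vortex.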